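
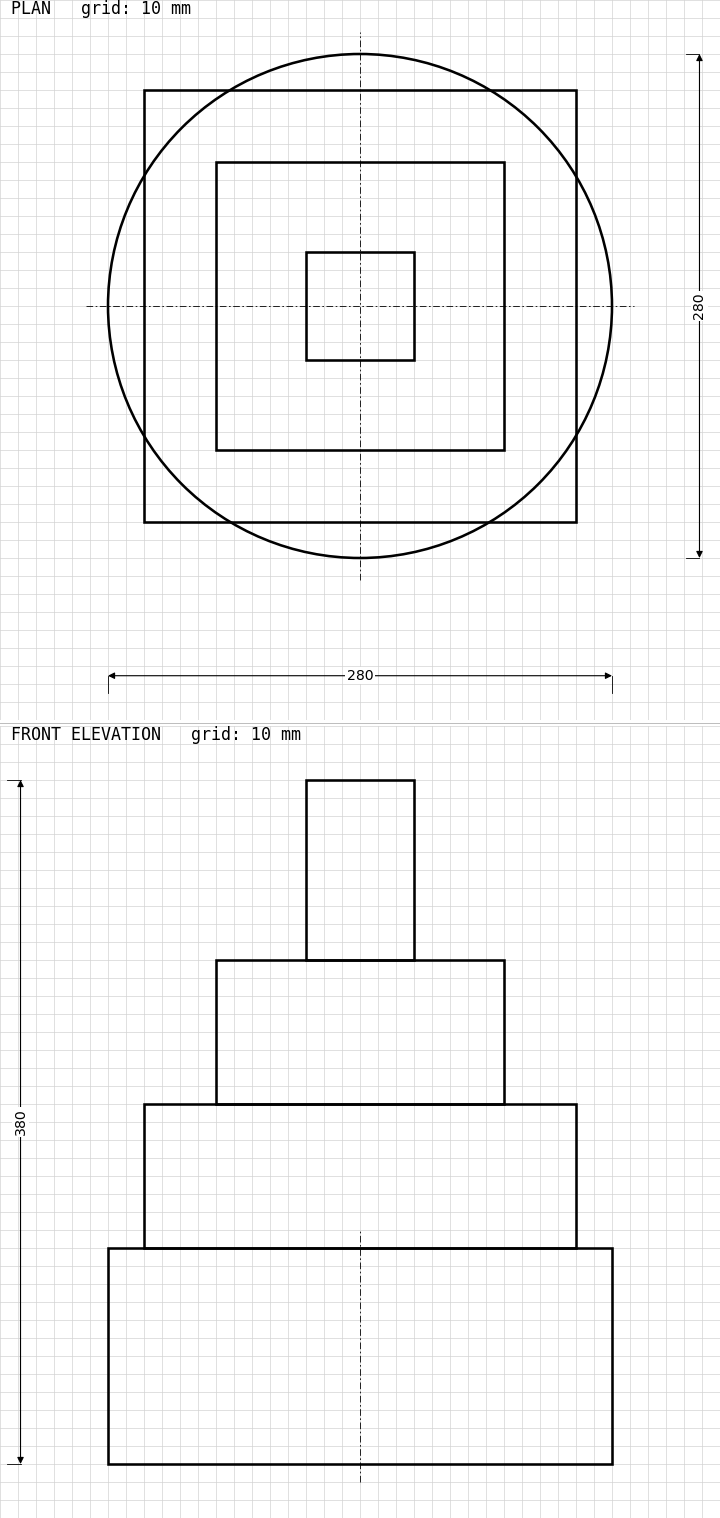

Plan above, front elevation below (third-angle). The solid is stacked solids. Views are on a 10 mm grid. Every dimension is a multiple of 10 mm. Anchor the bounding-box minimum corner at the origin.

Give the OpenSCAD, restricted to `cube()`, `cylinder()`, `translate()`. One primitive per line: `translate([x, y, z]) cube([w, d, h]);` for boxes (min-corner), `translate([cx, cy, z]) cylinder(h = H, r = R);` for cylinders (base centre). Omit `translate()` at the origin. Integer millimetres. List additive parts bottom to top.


translate([140, 140, 0]) cylinder(h = 120, r = 140);
translate([20, 20, 120]) cube([240, 240, 80]);
translate([60, 60, 200]) cube([160, 160, 80]);
translate([110, 110, 280]) cube([60, 60, 100]);


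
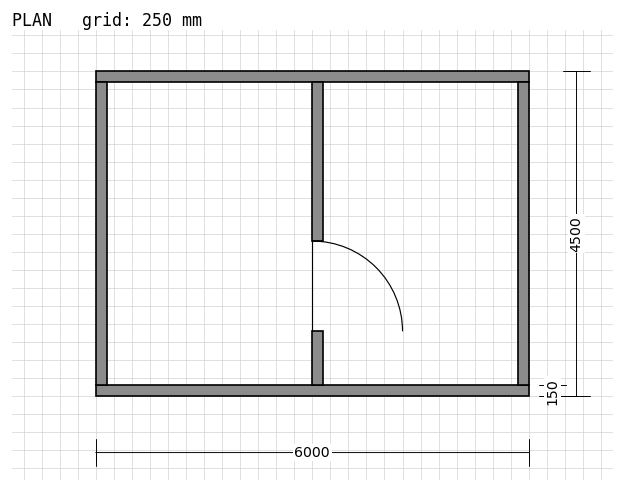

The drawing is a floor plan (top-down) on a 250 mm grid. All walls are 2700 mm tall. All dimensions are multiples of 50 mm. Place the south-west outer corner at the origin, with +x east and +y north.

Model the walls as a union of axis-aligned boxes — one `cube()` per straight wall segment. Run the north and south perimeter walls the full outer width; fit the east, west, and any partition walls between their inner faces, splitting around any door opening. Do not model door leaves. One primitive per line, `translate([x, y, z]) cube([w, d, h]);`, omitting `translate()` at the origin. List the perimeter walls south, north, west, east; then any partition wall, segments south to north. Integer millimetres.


cube([6000, 150, 2700]);
translate([0, 4350, 0]) cube([6000, 150, 2700]);
translate([0, 150, 0]) cube([150, 4200, 2700]);
translate([5850, 150, 0]) cube([150, 4200, 2700]);
translate([3000, 150, 0]) cube([150, 750, 2700]);
translate([3000, 2150, 0]) cube([150, 2200, 2700]);


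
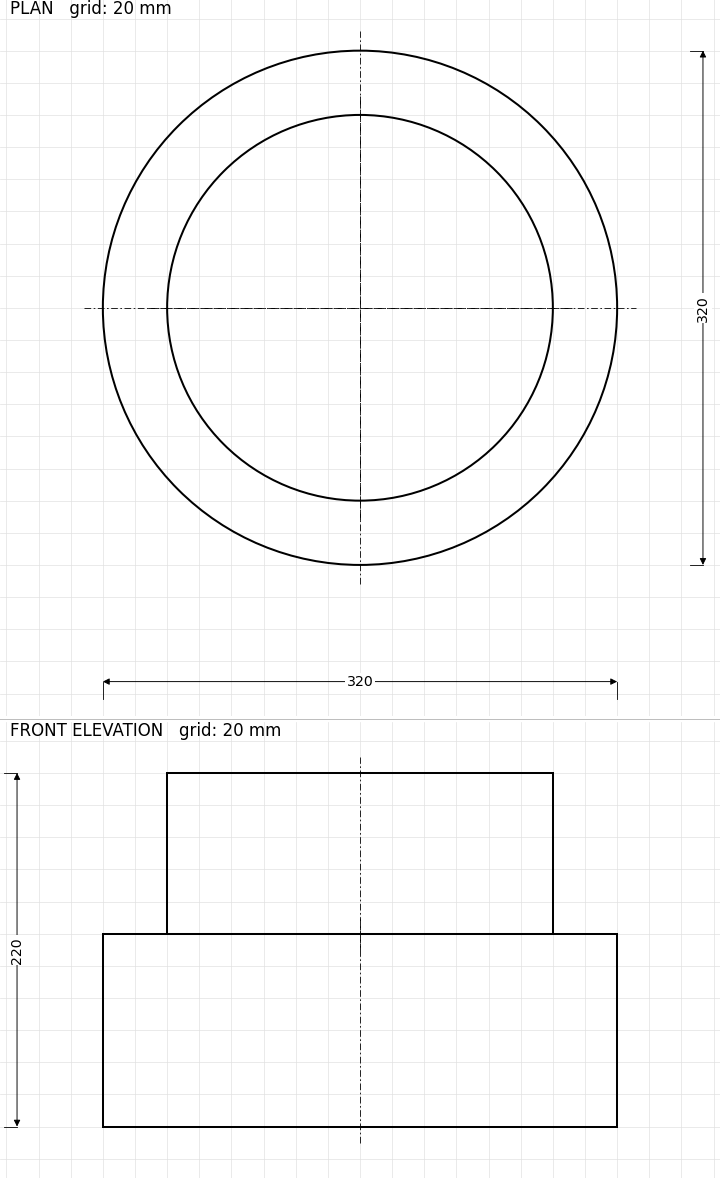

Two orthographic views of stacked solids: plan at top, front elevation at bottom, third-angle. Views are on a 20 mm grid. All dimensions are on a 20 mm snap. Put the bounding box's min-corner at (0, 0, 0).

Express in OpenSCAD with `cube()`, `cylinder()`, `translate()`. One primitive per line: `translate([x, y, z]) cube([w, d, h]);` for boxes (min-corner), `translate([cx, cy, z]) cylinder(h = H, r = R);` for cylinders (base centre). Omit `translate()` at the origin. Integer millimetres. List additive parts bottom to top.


translate([160, 160, 0]) cylinder(h = 120, r = 160);
translate([160, 160, 120]) cylinder(h = 100, r = 120);


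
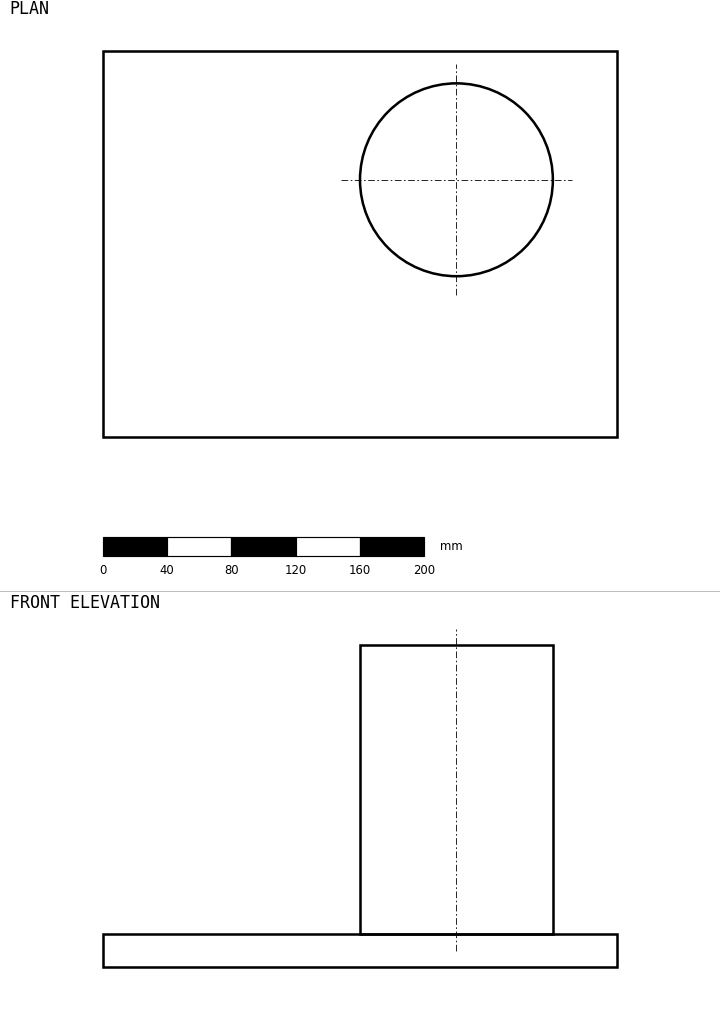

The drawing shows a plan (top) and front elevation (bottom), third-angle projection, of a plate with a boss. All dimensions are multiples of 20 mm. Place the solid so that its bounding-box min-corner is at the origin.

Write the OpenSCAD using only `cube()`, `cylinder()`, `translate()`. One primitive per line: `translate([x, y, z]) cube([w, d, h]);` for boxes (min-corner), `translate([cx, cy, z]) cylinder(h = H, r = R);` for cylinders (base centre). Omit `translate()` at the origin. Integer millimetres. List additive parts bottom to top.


cube([320, 240, 20]);
translate([220, 160, 20]) cylinder(h = 180, r = 60);


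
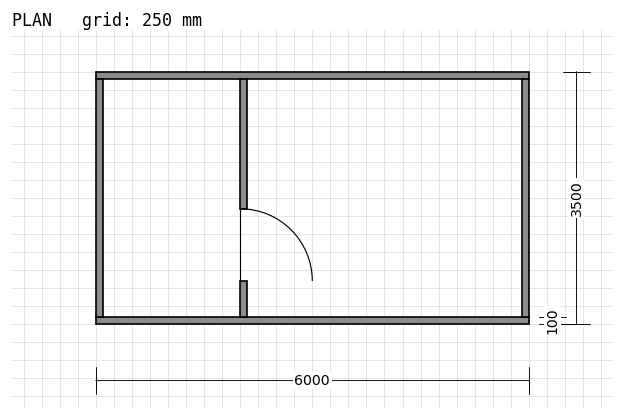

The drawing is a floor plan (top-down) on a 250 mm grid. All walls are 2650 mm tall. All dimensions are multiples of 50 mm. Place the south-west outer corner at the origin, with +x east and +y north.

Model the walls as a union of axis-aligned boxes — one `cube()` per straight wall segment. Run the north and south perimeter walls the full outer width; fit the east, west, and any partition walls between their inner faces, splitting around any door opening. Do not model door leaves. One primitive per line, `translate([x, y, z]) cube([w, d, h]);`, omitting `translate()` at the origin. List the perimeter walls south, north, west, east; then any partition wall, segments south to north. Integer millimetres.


cube([6000, 100, 2650]);
translate([0, 3400, 0]) cube([6000, 100, 2650]);
translate([0, 100, 0]) cube([100, 3300, 2650]);
translate([5900, 100, 0]) cube([100, 3300, 2650]);
translate([2000, 100, 0]) cube([100, 500, 2650]);
translate([2000, 1600, 0]) cube([100, 1800, 2650]);


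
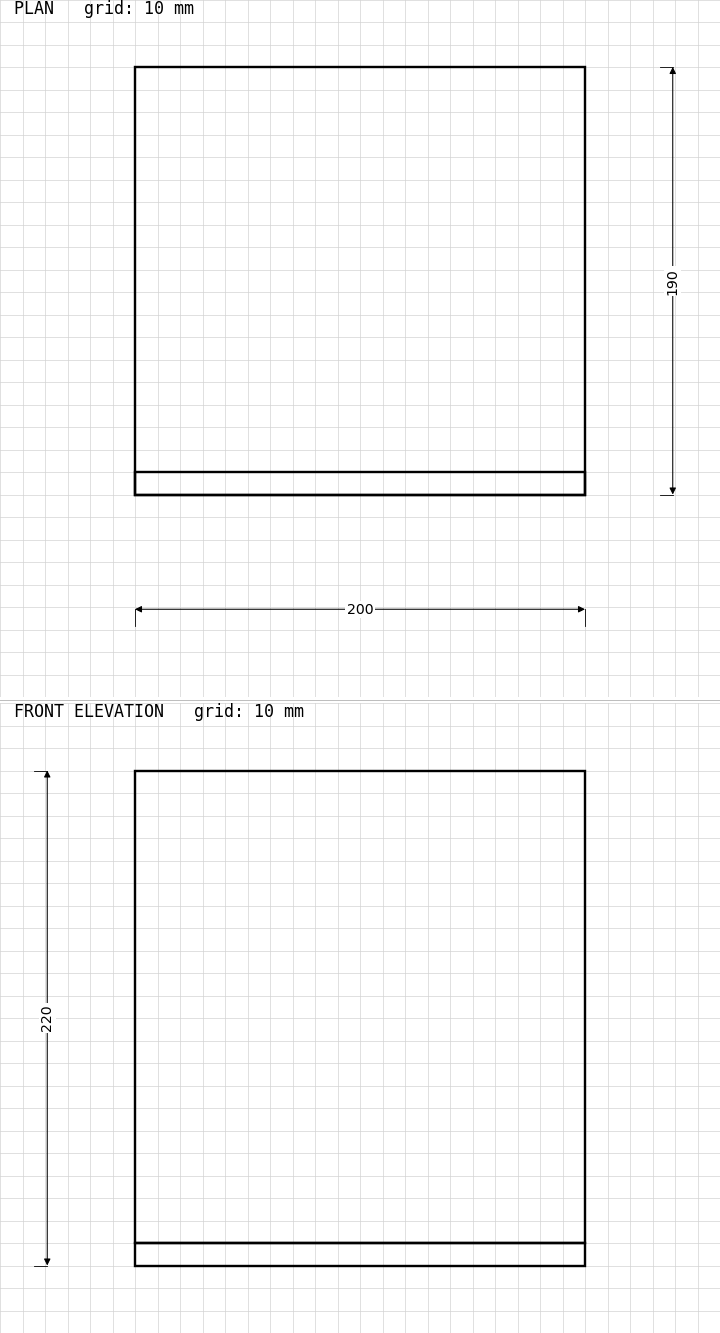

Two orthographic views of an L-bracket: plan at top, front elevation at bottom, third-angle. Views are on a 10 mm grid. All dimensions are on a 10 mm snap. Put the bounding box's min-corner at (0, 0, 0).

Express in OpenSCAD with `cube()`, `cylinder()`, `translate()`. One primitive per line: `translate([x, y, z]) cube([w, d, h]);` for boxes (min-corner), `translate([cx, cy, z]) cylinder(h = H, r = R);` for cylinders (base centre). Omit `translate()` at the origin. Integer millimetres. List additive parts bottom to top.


cube([200, 190, 10]);
translate([0, 0, 10]) cube([200, 10, 210]);


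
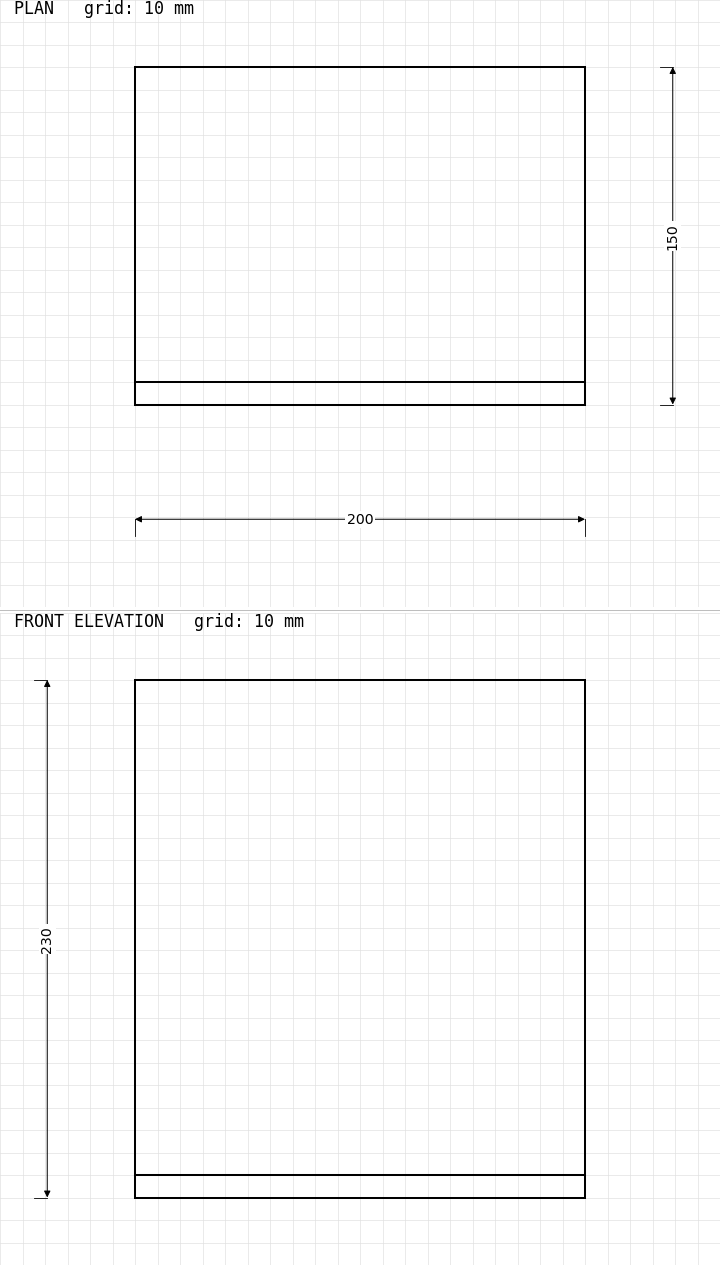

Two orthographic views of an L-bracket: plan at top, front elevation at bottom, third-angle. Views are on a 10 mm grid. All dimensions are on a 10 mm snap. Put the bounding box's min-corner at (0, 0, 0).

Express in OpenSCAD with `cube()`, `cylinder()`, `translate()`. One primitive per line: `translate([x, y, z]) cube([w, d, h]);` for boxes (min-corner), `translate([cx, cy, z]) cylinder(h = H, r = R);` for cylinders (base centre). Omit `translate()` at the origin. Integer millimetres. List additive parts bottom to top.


cube([200, 150, 10]);
translate([0, 0, 10]) cube([200, 10, 220]);


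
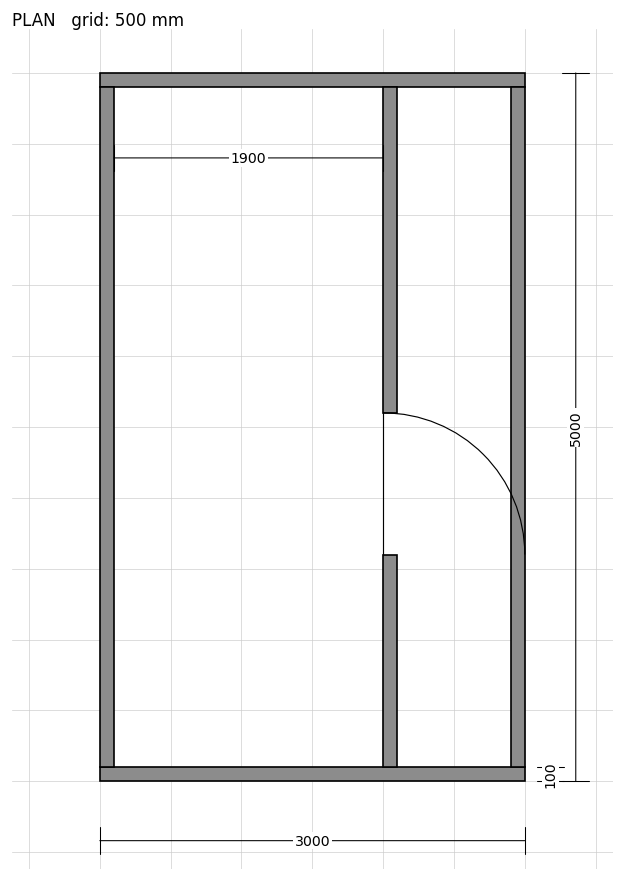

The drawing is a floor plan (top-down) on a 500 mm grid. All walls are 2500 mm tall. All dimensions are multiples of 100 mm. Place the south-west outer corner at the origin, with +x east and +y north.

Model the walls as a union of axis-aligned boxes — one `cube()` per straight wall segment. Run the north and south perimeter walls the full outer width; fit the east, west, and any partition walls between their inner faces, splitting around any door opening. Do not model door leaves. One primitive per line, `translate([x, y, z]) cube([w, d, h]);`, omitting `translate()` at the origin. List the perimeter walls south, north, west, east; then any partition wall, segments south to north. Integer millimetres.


cube([3000, 100, 2500]);
translate([0, 4900, 0]) cube([3000, 100, 2500]);
translate([0, 100, 0]) cube([100, 4800, 2500]);
translate([2900, 100, 0]) cube([100, 4800, 2500]);
translate([2000, 100, 0]) cube([100, 1500, 2500]);
translate([2000, 2600, 0]) cube([100, 2300, 2500]);


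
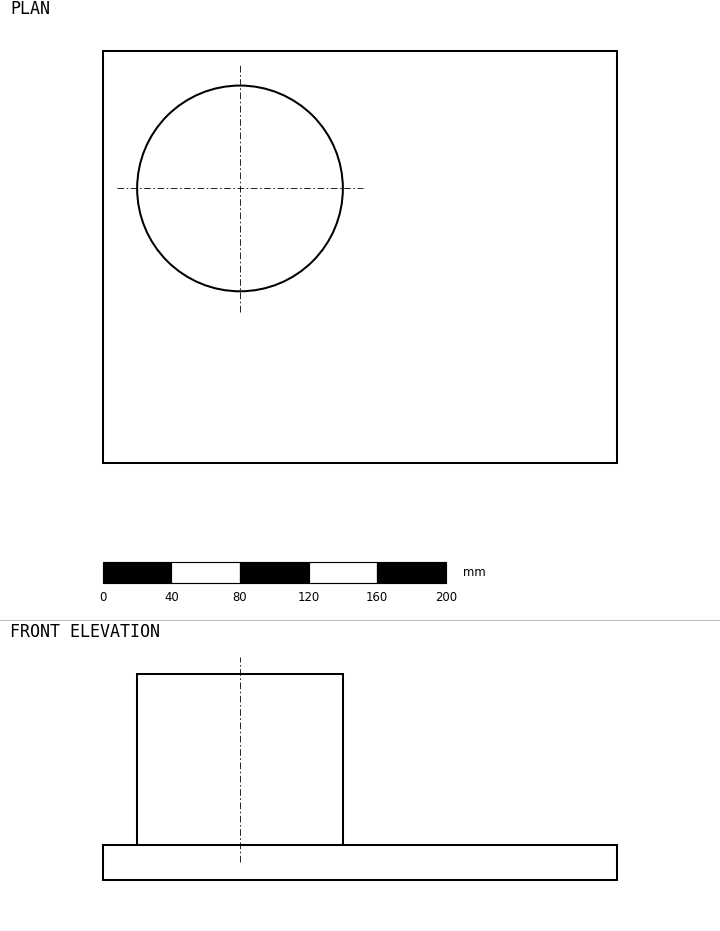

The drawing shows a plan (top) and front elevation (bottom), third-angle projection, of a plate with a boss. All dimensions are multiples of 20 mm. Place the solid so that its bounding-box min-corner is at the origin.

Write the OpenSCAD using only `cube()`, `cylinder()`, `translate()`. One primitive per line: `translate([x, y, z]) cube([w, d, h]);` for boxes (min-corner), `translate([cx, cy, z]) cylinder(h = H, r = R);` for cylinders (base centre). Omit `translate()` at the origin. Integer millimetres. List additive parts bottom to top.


cube([300, 240, 20]);
translate([80, 160, 20]) cylinder(h = 100, r = 60);


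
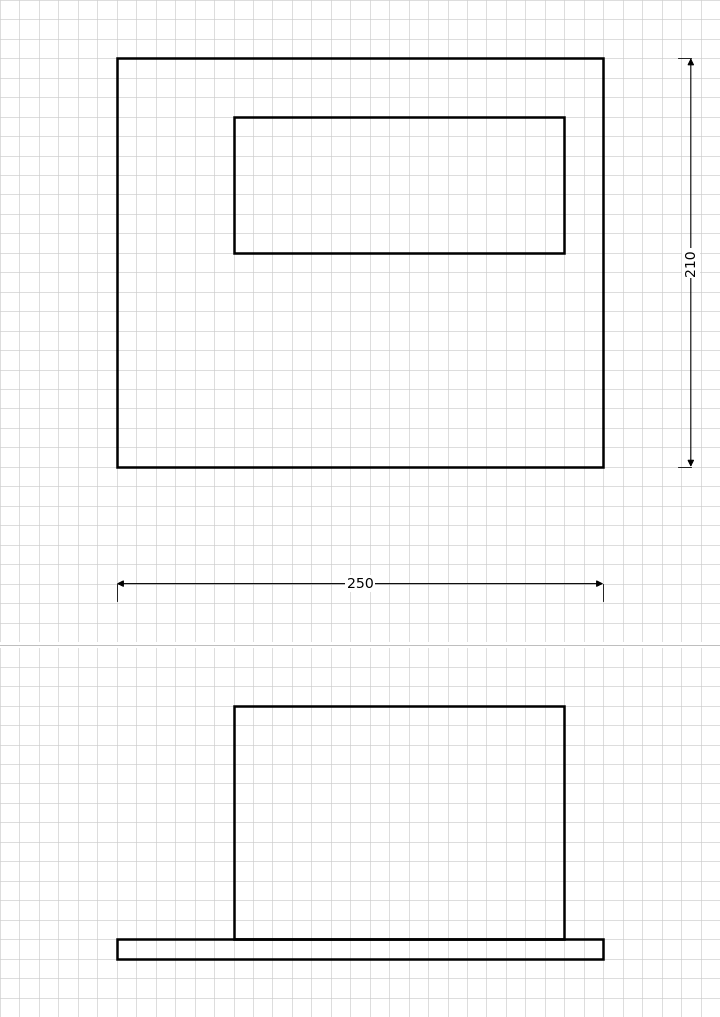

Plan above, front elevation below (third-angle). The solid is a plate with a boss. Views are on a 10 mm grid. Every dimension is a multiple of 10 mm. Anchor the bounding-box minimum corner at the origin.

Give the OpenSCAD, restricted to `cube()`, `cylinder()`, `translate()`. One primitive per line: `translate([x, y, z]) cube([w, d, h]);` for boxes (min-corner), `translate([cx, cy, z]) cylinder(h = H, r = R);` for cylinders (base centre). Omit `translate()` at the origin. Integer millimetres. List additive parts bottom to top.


cube([250, 210, 10]);
translate([60, 110, 10]) cube([170, 70, 120]);


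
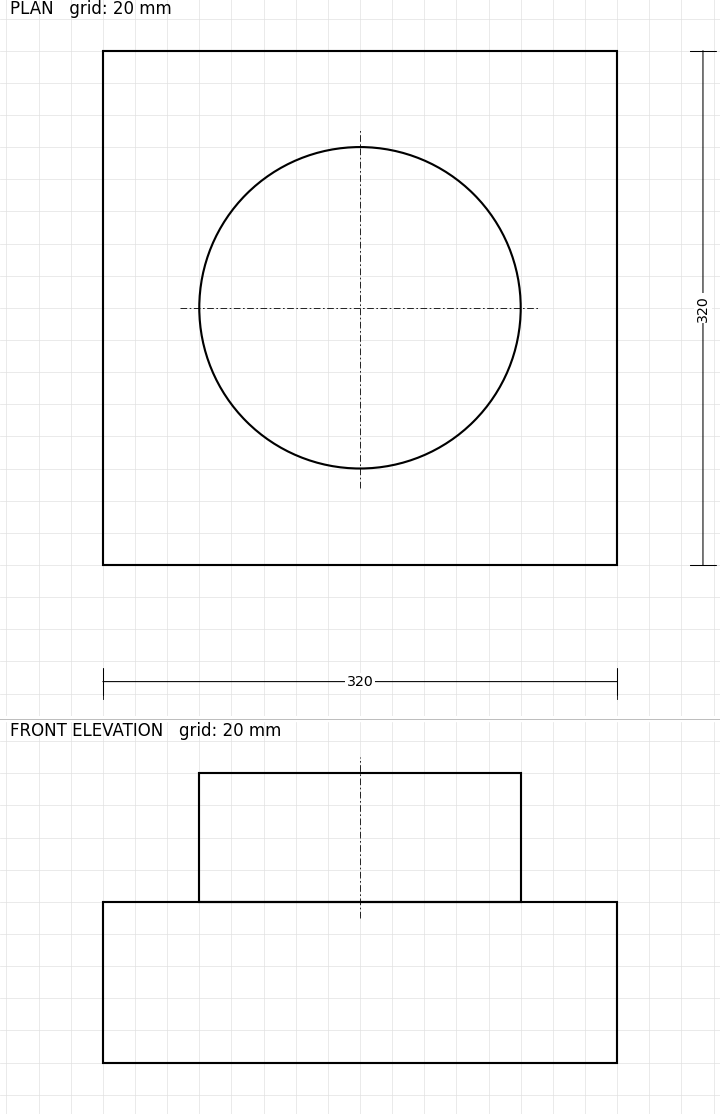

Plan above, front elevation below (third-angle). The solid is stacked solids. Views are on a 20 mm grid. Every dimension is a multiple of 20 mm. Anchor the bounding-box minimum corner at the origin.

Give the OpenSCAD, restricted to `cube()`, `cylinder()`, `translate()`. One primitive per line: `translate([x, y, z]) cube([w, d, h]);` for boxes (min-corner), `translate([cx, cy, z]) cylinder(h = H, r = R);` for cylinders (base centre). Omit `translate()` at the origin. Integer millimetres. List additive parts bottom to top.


cube([320, 320, 100]);
translate([160, 160, 100]) cylinder(h = 80, r = 100);


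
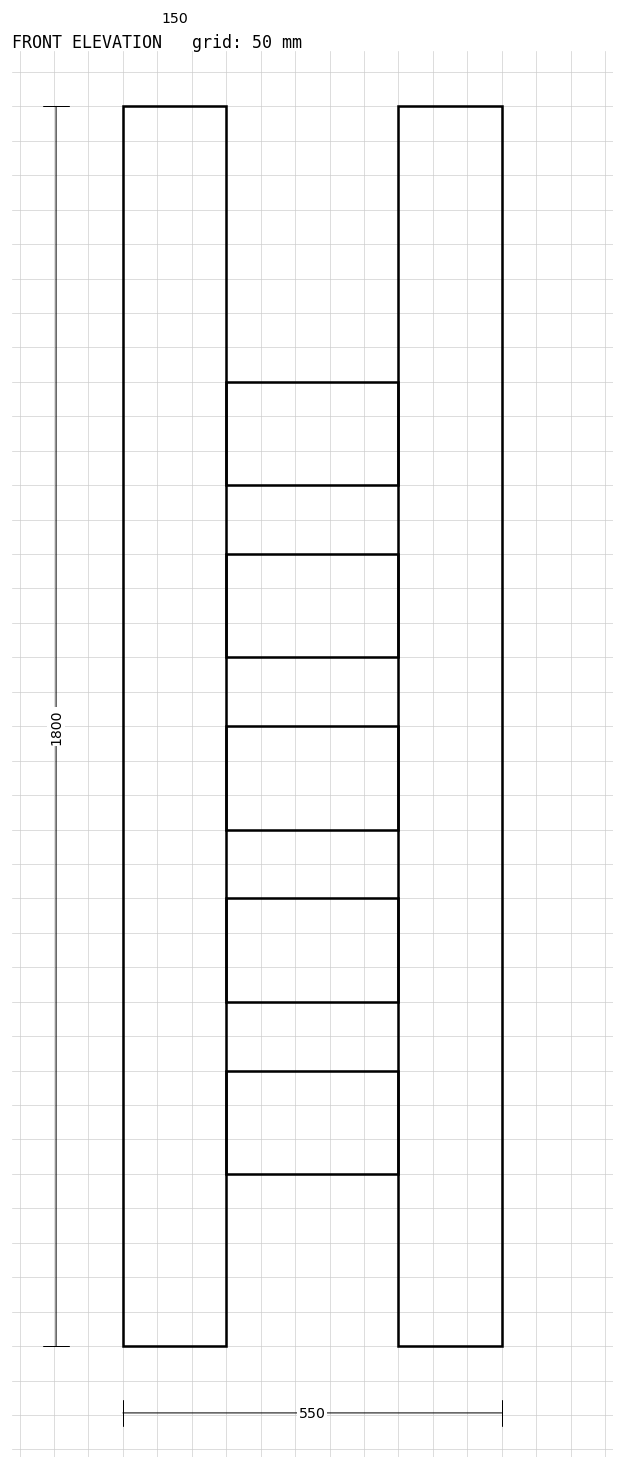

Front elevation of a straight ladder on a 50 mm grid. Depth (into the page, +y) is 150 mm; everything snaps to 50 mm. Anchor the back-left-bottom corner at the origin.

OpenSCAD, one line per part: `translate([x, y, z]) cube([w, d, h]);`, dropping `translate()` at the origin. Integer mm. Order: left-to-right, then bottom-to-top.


cube([150, 150, 1800]);
translate([150, 0, 250]) cube([250, 150, 150]);
translate([150, 0, 500]) cube([250, 150, 150]);
translate([150, 0, 750]) cube([250, 150, 150]);
translate([150, 0, 1000]) cube([250, 150, 150]);
translate([150, 0, 1250]) cube([250, 150, 150]);
translate([400, 0, 0]) cube([150, 150, 1800]);


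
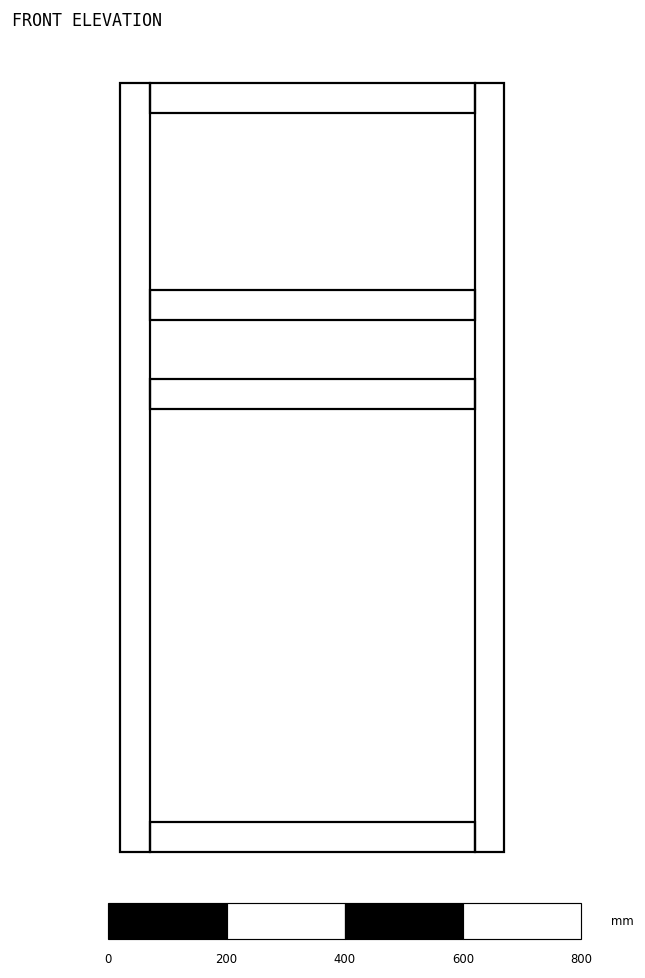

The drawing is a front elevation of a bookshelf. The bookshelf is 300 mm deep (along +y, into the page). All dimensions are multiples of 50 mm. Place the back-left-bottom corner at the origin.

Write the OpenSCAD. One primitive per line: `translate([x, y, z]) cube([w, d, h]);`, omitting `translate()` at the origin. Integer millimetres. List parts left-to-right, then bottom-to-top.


cube([50, 300, 1300]);
translate([50, 0, 0]) cube([550, 300, 50]);
translate([50, 0, 750]) cube([550, 300, 50]);
translate([50, 0, 900]) cube([550, 300, 50]);
translate([50, 0, 1250]) cube([550, 300, 50]);
translate([600, 0, 0]) cube([50, 300, 1300]);


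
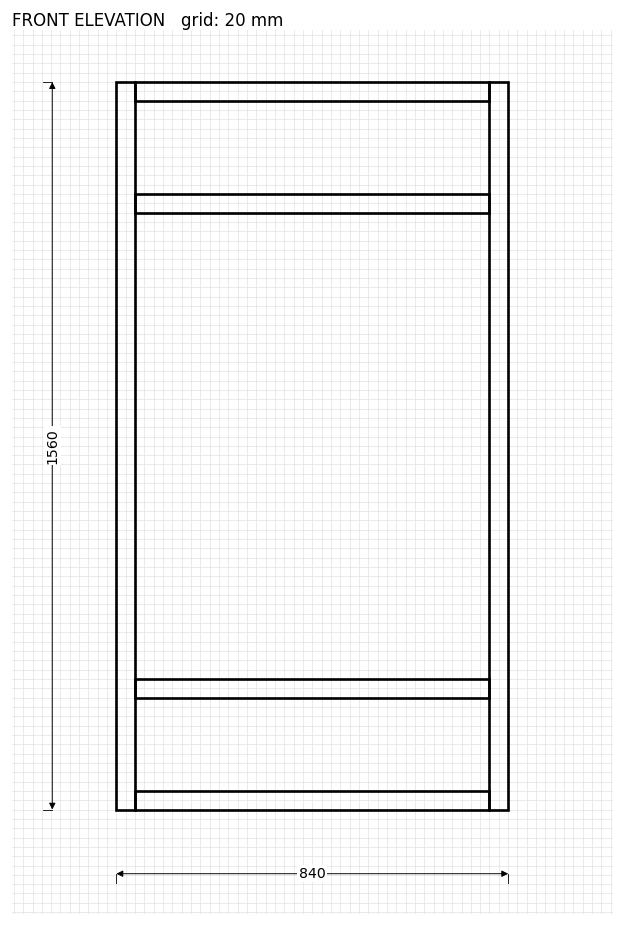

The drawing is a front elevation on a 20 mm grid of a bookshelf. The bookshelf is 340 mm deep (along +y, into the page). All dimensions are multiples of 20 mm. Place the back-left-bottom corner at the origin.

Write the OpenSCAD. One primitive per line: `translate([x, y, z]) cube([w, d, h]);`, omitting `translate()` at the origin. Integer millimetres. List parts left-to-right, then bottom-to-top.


cube([40, 340, 1560]);
translate([40, 0, 0]) cube([760, 340, 40]);
translate([40, 0, 240]) cube([760, 340, 40]);
translate([40, 0, 1280]) cube([760, 340, 40]);
translate([40, 0, 1520]) cube([760, 340, 40]);
translate([800, 0, 0]) cube([40, 340, 1560]);


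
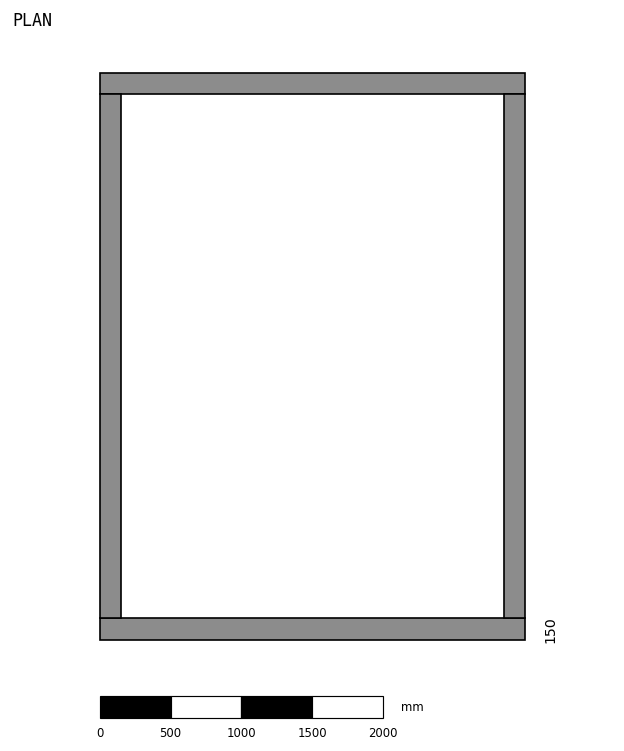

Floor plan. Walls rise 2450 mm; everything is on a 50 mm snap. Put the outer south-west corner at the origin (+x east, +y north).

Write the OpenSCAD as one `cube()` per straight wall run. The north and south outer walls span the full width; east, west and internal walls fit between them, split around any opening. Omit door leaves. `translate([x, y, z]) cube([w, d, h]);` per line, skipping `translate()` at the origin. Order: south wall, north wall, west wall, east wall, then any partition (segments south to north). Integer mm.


cube([3000, 150, 2450]);
translate([0, 3850, 0]) cube([3000, 150, 2450]);
translate([0, 150, 0]) cube([150, 3700, 2450]);
translate([2850, 150, 0]) cube([150, 3700, 2450]);


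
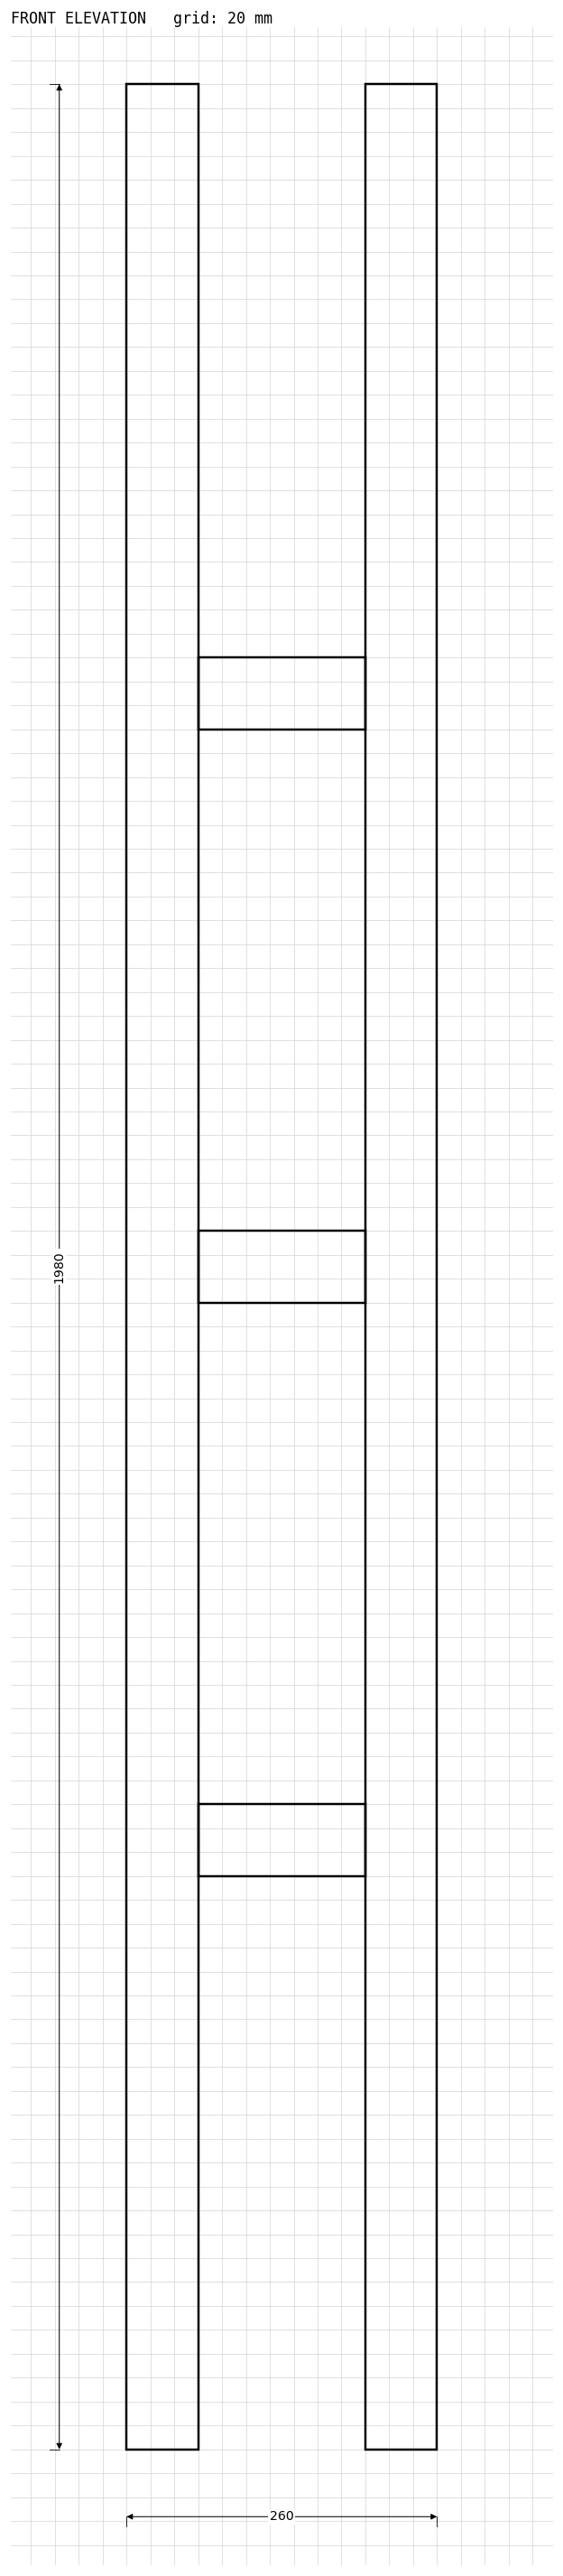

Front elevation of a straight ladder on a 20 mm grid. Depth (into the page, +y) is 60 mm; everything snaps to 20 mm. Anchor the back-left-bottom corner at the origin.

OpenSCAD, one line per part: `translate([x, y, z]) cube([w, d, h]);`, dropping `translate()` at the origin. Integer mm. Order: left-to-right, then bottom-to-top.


cube([60, 60, 1980]);
translate([60, 0, 480]) cube([140, 60, 60]);
translate([60, 0, 960]) cube([140, 60, 60]);
translate([60, 0, 1440]) cube([140, 60, 60]);
translate([200, 0, 0]) cube([60, 60, 1980]);


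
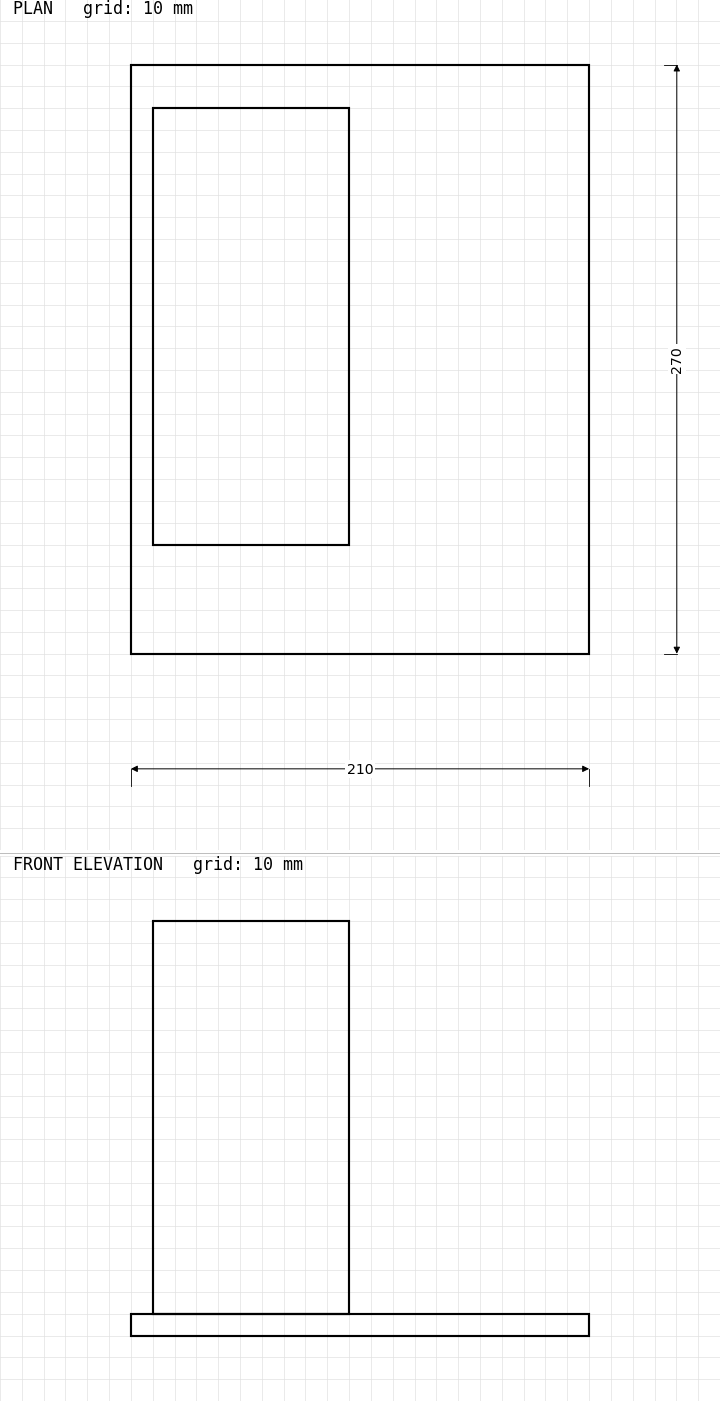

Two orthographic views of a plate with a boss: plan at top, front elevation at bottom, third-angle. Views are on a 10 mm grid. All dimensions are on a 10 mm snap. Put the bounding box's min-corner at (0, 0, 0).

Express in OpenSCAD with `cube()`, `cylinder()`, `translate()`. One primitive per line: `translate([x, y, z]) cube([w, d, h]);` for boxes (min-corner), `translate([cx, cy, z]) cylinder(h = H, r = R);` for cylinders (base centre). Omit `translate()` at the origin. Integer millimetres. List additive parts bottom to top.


cube([210, 270, 10]);
translate([10, 50, 10]) cube([90, 200, 180]);


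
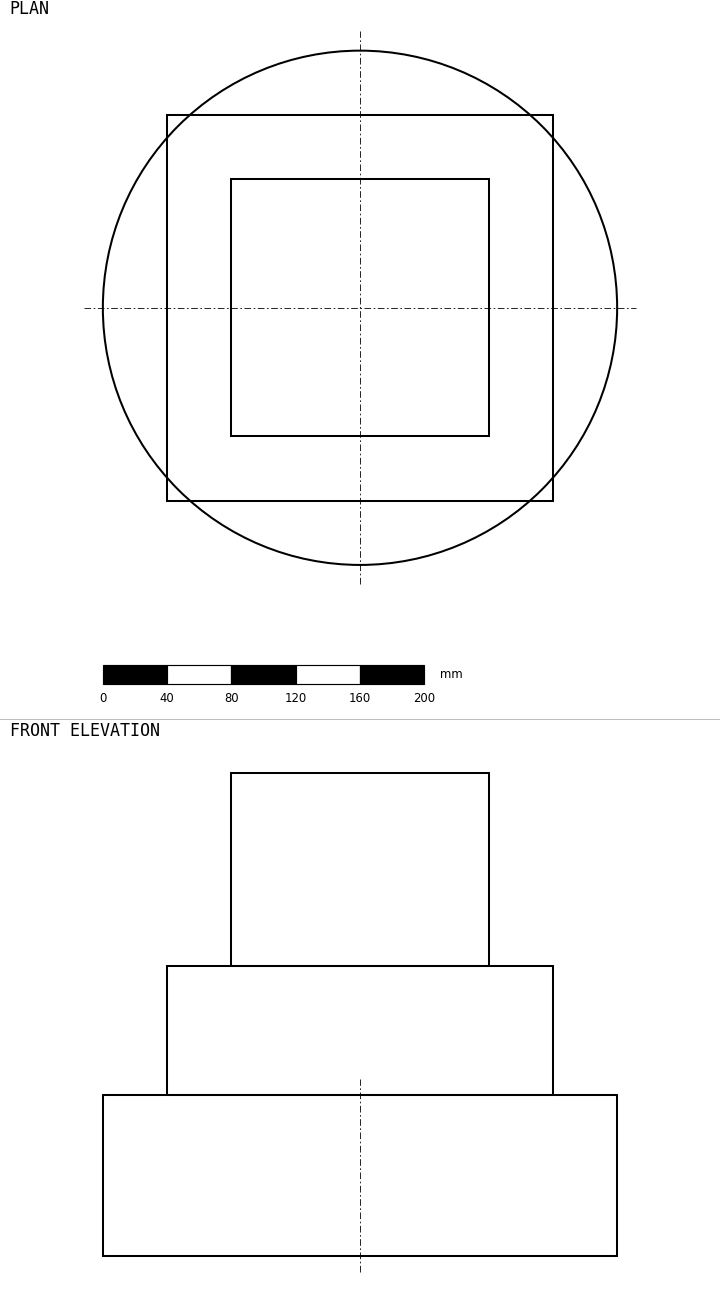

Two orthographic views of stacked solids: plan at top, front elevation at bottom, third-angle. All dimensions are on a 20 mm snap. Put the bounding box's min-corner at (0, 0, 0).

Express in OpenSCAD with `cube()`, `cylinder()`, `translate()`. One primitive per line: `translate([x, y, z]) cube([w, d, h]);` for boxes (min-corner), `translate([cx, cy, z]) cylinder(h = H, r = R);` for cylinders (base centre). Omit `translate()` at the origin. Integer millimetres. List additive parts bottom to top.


translate([160, 160, 0]) cylinder(h = 100, r = 160);
translate([40, 40, 100]) cube([240, 240, 80]);
translate([80, 80, 180]) cube([160, 160, 120]);


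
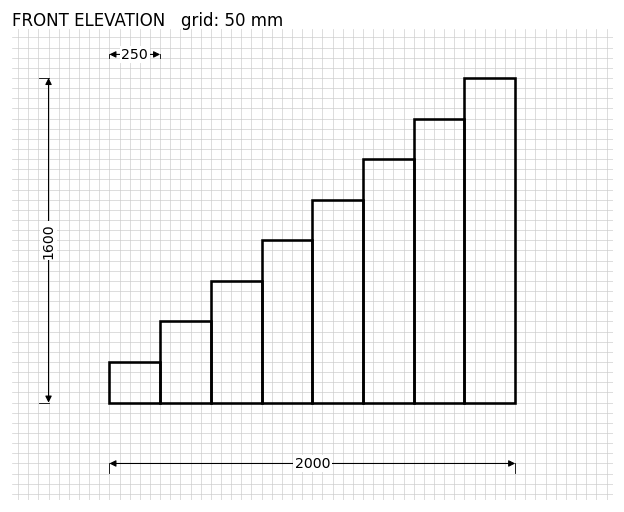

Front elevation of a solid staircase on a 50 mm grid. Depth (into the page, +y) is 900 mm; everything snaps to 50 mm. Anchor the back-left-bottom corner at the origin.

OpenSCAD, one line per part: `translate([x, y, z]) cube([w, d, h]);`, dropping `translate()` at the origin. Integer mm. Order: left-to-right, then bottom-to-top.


cube([250, 900, 200]);
translate([250, 0, 0]) cube([250, 900, 400]);
translate([500, 0, 0]) cube([250, 900, 600]);
translate([750, 0, 0]) cube([250, 900, 800]);
translate([1000, 0, 0]) cube([250, 900, 1000]);
translate([1250, 0, 0]) cube([250, 900, 1200]);
translate([1500, 0, 0]) cube([250, 900, 1400]);
translate([1750, 0, 0]) cube([250, 900, 1600]);


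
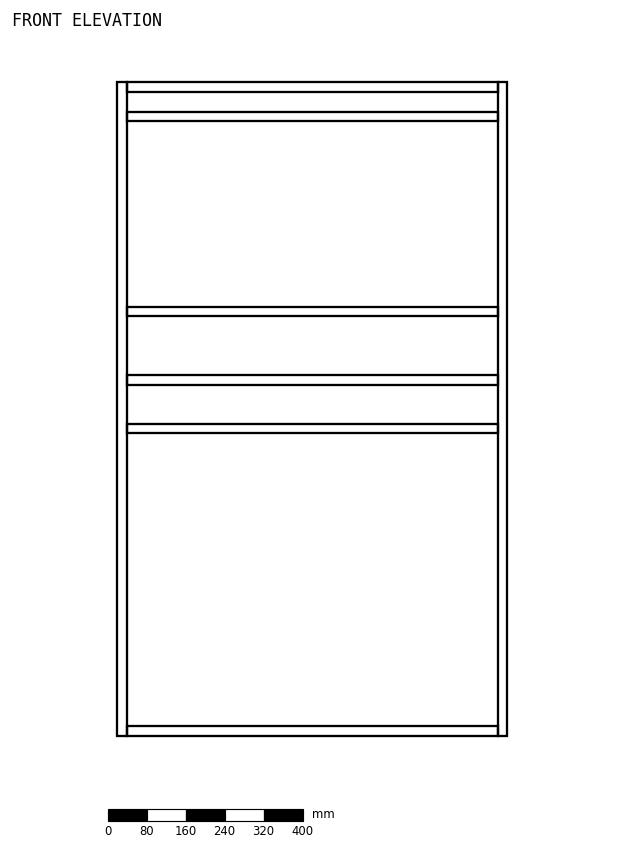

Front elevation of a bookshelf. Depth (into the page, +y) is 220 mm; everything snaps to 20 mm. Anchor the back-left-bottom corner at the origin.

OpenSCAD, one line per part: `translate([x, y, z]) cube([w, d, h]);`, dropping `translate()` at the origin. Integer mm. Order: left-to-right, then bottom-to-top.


cube([20, 220, 1340]);
translate([20, 0, 0]) cube([760, 220, 20]);
translate([20, 0, 620]) cube([760, 220, 20]);
translate([20, 0, 720]) cube([760, 220, 20]);
translate([20, 0, 860]) cube([760, 220, 20]);
translate([20, 0, 1260]) cube([760, 220, 20]);
translate([20, 0, 1320]) cube([760, 220, 20]);
translate([780, 0, 0]) cube([20, 220, 1340]);


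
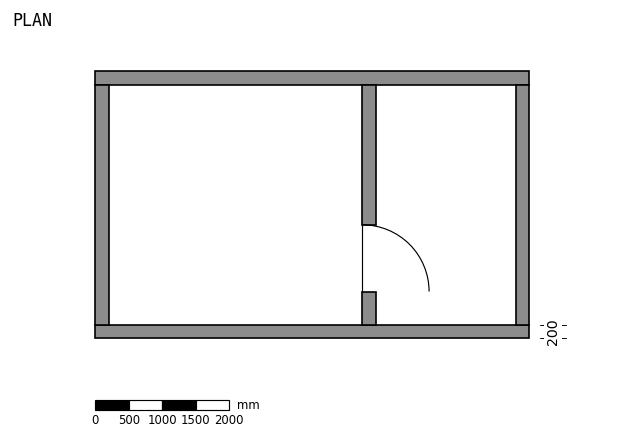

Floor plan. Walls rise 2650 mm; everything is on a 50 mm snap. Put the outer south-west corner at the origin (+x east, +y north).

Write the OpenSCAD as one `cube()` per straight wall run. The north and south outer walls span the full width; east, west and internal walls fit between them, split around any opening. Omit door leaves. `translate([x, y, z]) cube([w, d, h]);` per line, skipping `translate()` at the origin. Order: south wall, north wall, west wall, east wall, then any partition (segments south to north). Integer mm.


cube([6500, 200, 2650]);
translate([0, 3800, 0]) cube([6500, 200, 2650]);
translate([0, 200, 0]) cube([200, 3600, 2650]);
translate([6300, 200, 0]) cube([200, 3600, 2650]);
translate([4000, 200, 0]) cube([200, 500, 2650]);
translate([4000, 1700, 0]) cube([200, 2100, 2650]);


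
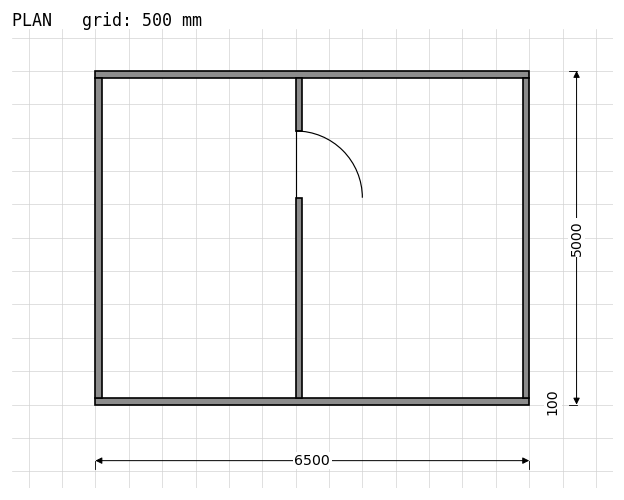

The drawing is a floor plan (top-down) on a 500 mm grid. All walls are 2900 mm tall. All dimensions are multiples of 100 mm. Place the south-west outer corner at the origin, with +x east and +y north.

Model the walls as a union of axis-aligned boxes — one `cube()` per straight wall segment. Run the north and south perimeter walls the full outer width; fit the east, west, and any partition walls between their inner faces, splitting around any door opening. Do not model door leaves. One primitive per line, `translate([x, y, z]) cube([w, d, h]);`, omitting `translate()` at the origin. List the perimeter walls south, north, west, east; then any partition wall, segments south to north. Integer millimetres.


cube([6500, 100, 2900]);
translate([0, 4900, 0]) cube([6500, 100, 2900]);
translate([0, 100, 0]) cube([100, 4800, 2900]);
translate([6400, 100, 0]) cube([100, 4800, 2900]);
translate([3000, 100, 0]) cube([100, 3000, 2900]);
translate([3000, 4100, 0]) cube([100, 800, 2900]);


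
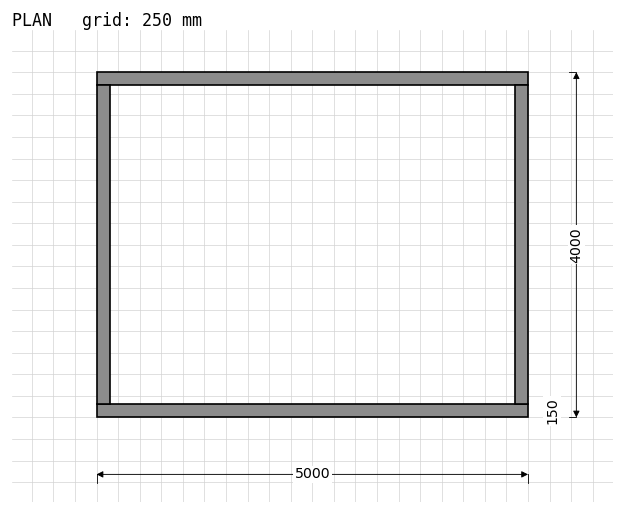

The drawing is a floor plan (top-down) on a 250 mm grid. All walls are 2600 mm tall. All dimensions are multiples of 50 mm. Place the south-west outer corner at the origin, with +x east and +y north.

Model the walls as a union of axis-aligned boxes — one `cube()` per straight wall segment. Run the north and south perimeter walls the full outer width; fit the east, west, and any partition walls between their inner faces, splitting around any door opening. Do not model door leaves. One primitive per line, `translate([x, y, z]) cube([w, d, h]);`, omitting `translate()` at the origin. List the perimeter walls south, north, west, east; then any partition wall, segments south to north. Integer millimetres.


cube([5000, 150, 2600]);
translate([0, 3850, 0]) cube([5000, 150, 2600]);
translate([0, 150, 0]) cube([150, 3700, 2600]);
translate([4850, 150, 0]) cube([150, 3700, 2600]);


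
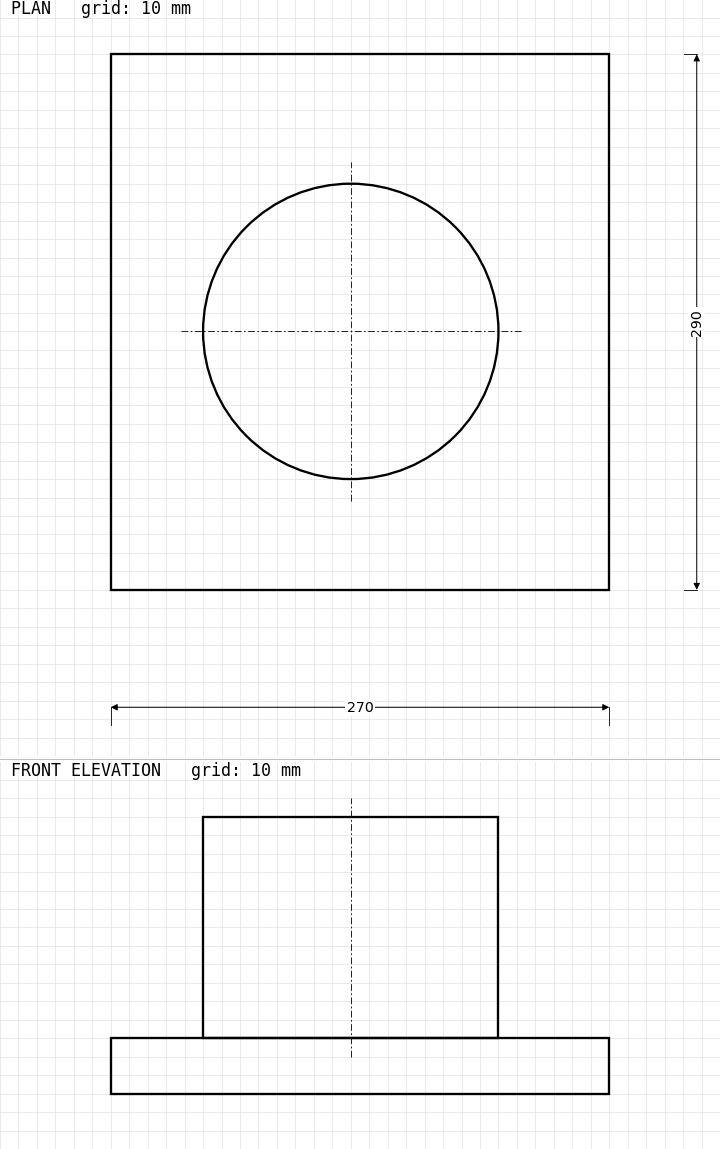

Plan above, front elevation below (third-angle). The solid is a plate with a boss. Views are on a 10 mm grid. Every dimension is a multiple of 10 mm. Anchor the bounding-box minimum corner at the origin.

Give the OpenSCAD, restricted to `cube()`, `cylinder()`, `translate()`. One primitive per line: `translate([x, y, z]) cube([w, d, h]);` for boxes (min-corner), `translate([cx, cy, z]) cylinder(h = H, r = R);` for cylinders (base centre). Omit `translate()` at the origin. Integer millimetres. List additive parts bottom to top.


cube([270, 290, 30]);
translate([130, 140, 30]) cylinder(h = 120, r = 80);


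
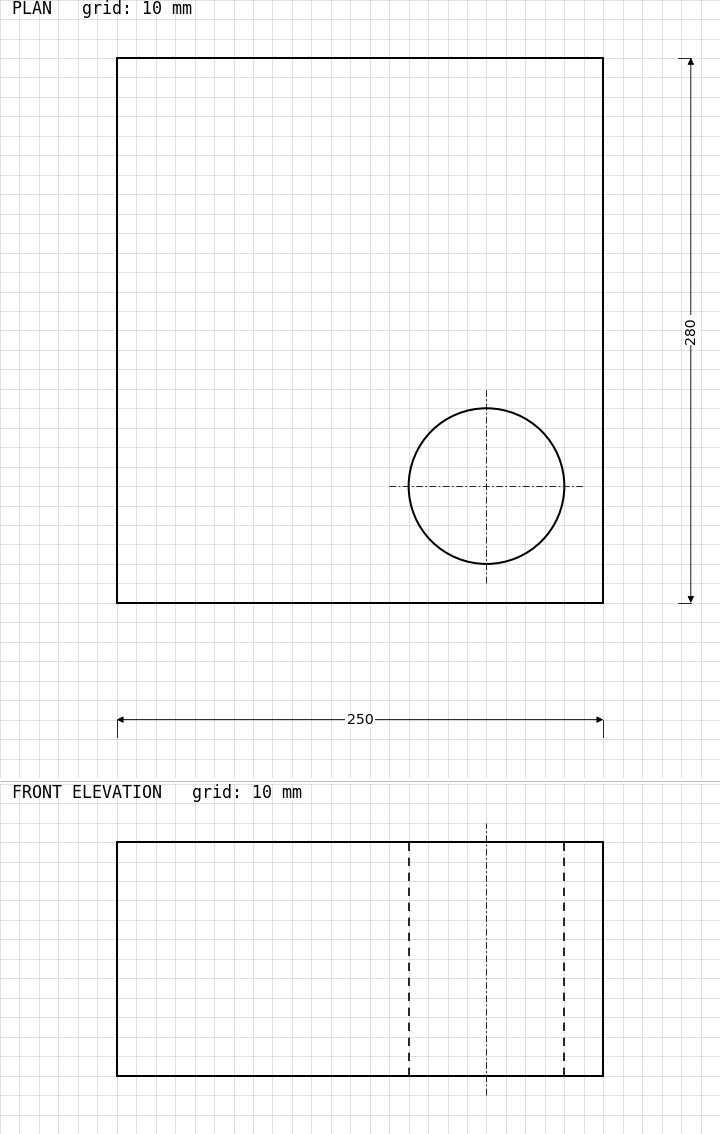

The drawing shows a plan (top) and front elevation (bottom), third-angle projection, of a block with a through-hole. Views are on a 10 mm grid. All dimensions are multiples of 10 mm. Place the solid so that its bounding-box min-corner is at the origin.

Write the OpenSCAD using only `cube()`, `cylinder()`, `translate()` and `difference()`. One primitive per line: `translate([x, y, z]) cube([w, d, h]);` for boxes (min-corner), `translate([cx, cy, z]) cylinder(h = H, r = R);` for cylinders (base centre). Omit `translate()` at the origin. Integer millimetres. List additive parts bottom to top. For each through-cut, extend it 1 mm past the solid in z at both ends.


difference() {
  cube([250, 280, 120]);
  translate([190, 60, -1]) cylinder(h = 122, r = 40);
}


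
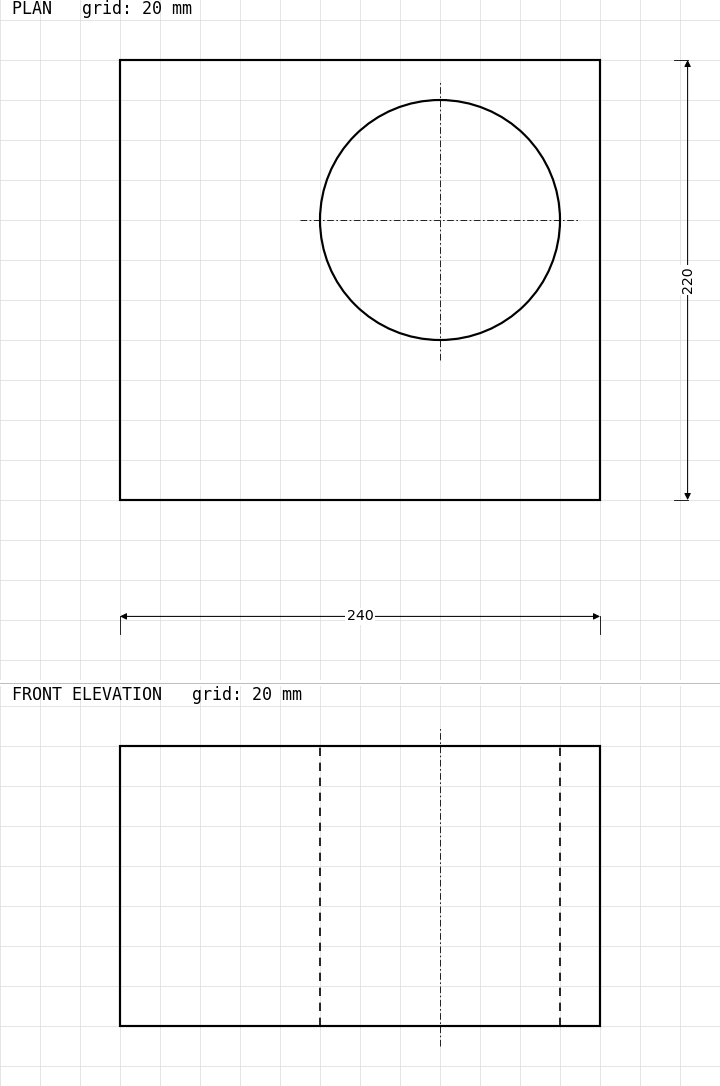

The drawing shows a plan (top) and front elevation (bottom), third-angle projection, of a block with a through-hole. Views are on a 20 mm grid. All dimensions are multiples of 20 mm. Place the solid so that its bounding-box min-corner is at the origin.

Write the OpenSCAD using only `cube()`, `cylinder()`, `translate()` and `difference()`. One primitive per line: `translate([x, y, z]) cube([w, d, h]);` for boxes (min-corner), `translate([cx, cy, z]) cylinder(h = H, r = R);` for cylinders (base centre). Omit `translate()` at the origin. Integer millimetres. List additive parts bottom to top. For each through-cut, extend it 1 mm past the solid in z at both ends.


difference() {
  cube([240, 220, 140]);
  translate([160, 140, -1]) cylinder(h = 142, r = 60);
}


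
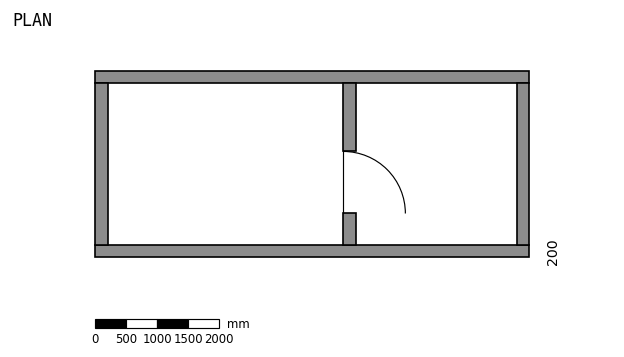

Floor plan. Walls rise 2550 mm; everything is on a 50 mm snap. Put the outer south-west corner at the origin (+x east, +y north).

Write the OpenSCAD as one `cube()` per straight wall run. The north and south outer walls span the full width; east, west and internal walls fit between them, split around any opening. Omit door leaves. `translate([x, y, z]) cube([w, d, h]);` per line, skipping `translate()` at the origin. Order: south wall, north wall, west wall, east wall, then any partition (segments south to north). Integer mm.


cube([7000, 200, 2550]);
translate([0, 2800, 0]) cube([7000, 200, 2550]);
translate([0, 200, 0]) cube([200, 2600, 2550]);
translate([6800, 200, 0]) cube([200, 2600, 2550]);
translate([4000, 200, 0]) cube([200, 500, 2550]);
translate([4000, 1700, 0]) cube([200, 1100, 2550]);


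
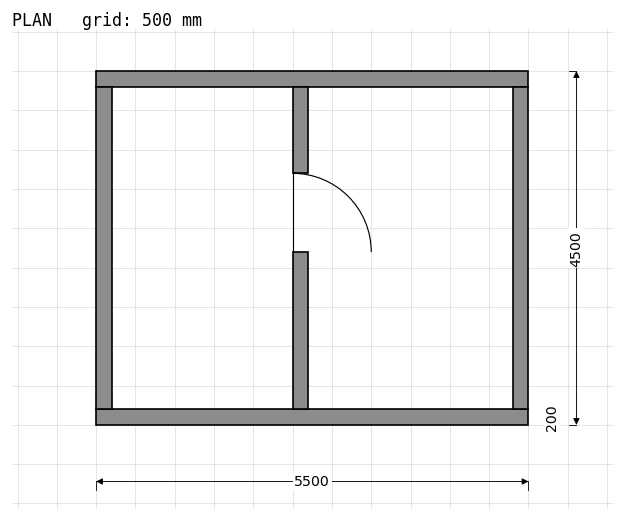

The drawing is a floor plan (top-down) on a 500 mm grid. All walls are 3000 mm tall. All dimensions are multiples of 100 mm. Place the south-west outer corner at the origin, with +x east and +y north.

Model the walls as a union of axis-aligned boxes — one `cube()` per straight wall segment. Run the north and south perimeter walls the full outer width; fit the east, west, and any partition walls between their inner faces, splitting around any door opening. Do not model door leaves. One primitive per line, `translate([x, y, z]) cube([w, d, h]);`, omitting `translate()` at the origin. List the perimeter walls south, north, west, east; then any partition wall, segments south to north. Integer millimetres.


cube([5500, 200, 3000]);
translate([0, 4300, 0]) cube([5500, 200, 3000]);
translate([0, 200, 0]) cube([200, 4100, 3000]);
translate([5300, 200, 0]) cube([200, 4100, 3000]);
translate([2500, 200, 0]) cube([200, 2000, 3000]);
translate([2500, 3200, 0]) cube([200, 1100, 3000]);


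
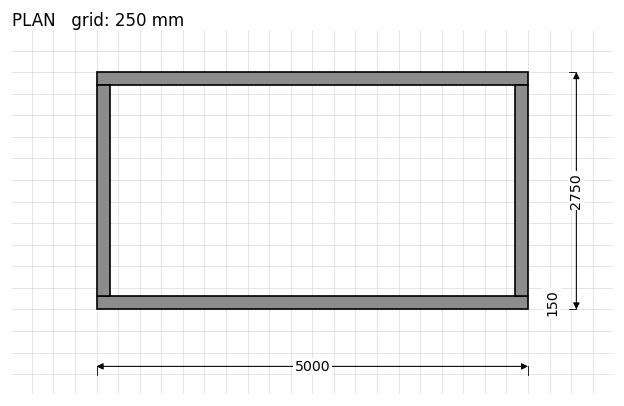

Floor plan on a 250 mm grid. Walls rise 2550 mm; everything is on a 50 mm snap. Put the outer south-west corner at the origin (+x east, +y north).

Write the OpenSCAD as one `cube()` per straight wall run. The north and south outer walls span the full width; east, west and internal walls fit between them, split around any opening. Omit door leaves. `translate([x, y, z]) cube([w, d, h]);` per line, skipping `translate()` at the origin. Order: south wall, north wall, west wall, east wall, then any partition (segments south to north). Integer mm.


cube([5000, 150, 2550]);
translate([0, 2600, 0]) cube([5000, 150, 2550]);
translate([0, 150, 0]) cube([150, 2450, 2550]);
translate([4850, 150, 0]) cube([150, 2450, 2550]);


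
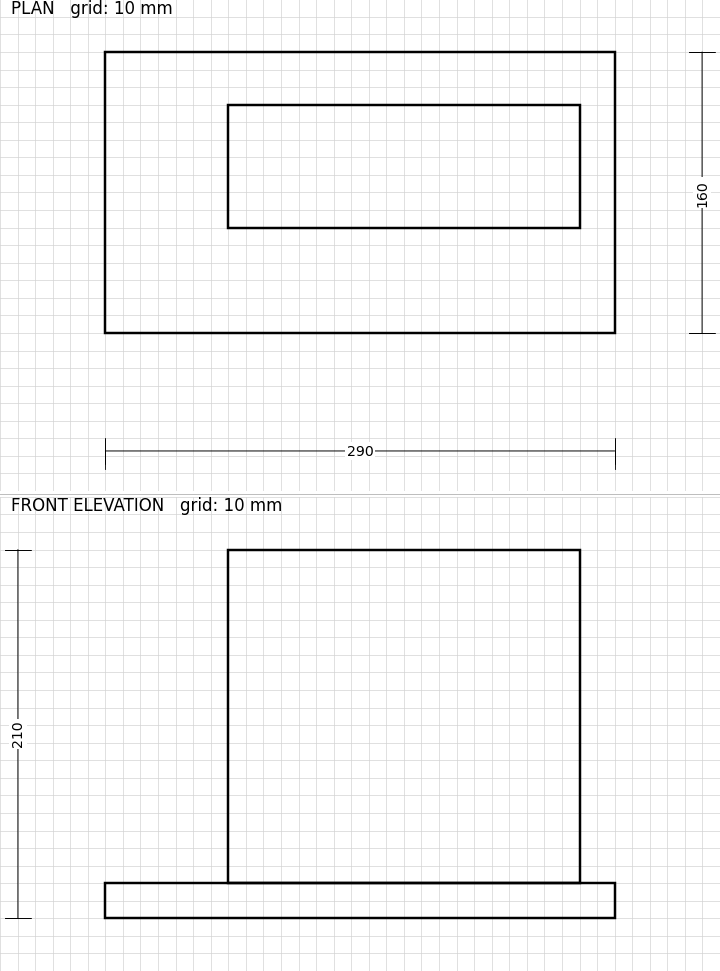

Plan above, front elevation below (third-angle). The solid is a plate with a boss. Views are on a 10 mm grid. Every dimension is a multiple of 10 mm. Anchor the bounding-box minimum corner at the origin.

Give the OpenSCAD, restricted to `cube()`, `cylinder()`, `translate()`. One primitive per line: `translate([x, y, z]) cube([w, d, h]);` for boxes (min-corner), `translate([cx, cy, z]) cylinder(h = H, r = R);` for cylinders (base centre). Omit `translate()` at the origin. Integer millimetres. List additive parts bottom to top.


cube([290, 160, 20]);
translate([70, 60, 20]) cube([200, 70, 190]);


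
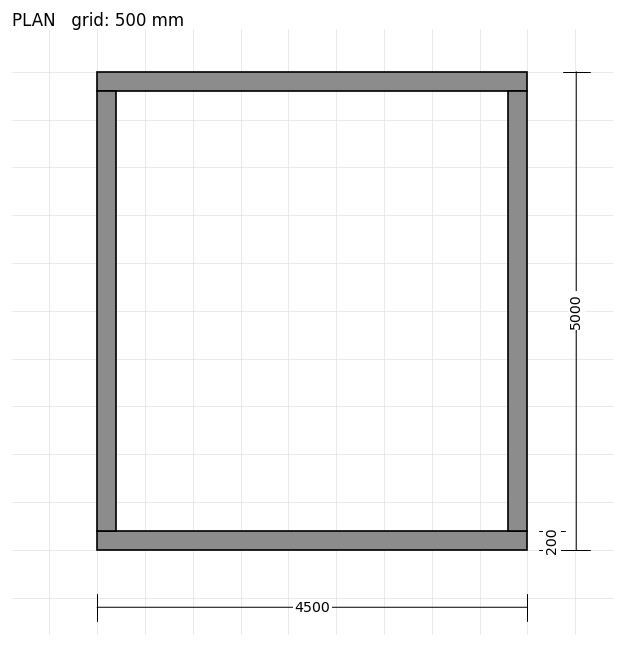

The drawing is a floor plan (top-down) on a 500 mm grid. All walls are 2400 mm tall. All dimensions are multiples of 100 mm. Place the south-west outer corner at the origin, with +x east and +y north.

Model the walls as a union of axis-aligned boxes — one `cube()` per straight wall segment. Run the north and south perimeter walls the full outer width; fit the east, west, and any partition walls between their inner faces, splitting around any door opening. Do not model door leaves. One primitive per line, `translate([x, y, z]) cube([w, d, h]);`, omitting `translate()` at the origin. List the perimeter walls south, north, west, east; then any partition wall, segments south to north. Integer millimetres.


cube([4500, 200, 2400]);
translate([0, 4800, 0]) cube([4500, 200, 2400]);
translate([0, 200, 0]) cube([200, 4600, 2400]);
translate([4300, 200, 0]) cube([200, 4600, 2400]);


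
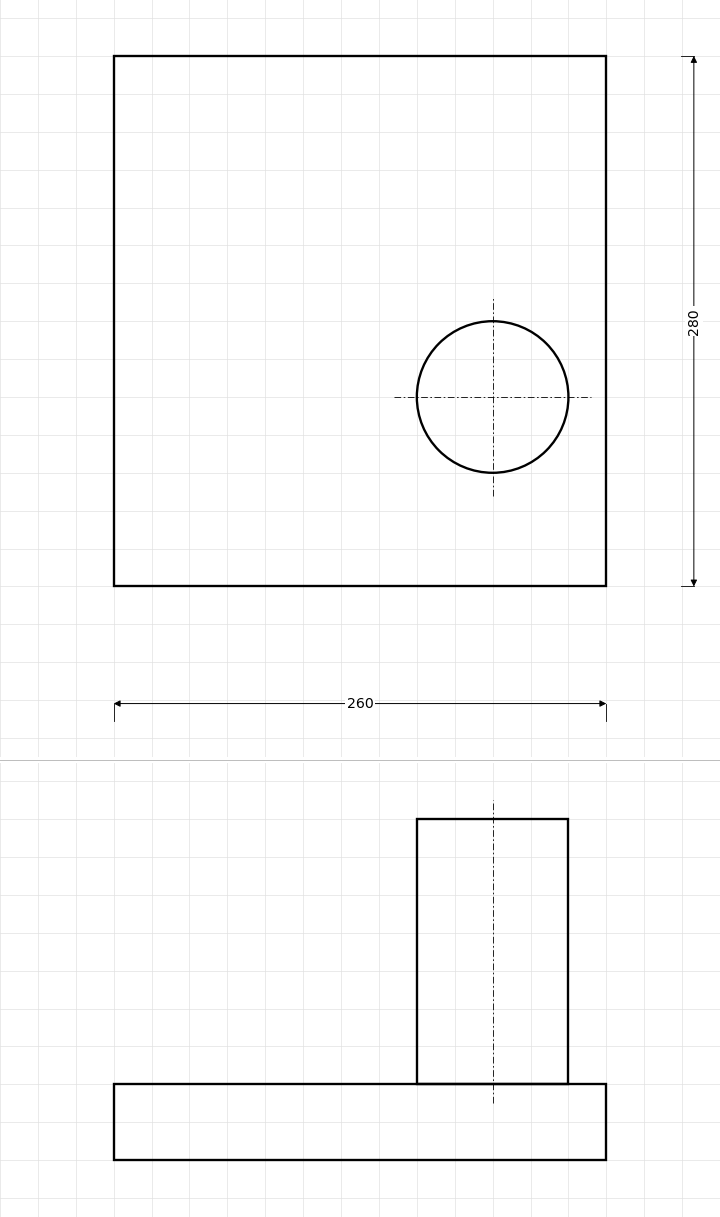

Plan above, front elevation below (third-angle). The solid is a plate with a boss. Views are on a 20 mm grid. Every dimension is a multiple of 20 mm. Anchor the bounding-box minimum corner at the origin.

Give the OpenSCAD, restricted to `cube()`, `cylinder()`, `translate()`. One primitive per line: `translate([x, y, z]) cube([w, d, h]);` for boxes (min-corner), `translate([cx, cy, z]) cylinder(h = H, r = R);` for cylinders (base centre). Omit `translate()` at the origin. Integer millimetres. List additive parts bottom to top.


cube([260, 280, 40]);
translate([200, 100, 40]) cylinder(h = 140, r = 40);


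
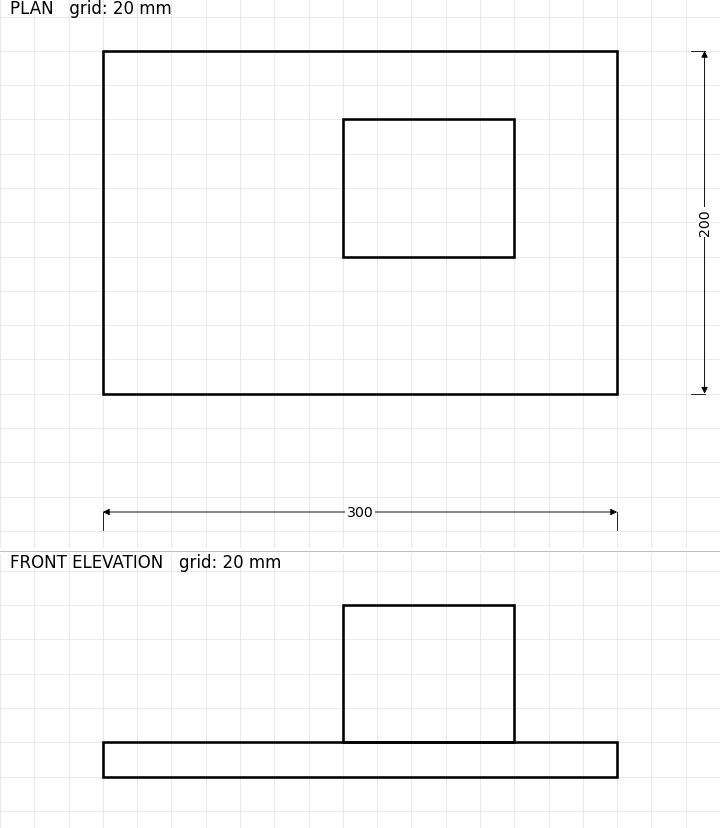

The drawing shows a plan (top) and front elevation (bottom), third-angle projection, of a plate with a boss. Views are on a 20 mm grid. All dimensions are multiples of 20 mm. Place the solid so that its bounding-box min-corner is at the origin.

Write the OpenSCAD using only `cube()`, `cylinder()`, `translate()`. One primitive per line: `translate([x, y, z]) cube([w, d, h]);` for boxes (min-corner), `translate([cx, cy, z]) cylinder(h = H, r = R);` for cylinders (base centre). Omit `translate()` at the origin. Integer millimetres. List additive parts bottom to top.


cube([300, 200, 20]);
translate([140, 80, 20]) cube([100, 80, 80]);


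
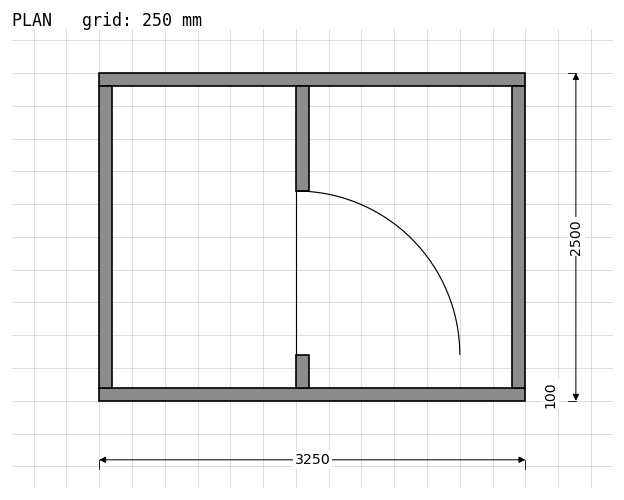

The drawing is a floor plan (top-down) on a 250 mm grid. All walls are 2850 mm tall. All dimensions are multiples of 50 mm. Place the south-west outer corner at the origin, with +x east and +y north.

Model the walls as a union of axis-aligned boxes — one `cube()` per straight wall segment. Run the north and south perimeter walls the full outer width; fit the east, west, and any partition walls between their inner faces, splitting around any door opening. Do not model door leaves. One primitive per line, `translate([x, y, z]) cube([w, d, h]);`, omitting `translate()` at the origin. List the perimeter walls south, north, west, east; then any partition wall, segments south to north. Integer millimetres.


cube([3250, 100, 2850]);
translate([0, 2400, 0]) cube([3250, 100, 2850]);
translate([0, 100, 0]) cube([100, 2300, 2850]);
translate([3150, 100, 0]) cube([100, 2300, 2850]);
translate([1500, 100, 0]) cube([100, 250, 2850]);
translate([1500, 1600, 0]) cube([100, 800, 2850]);


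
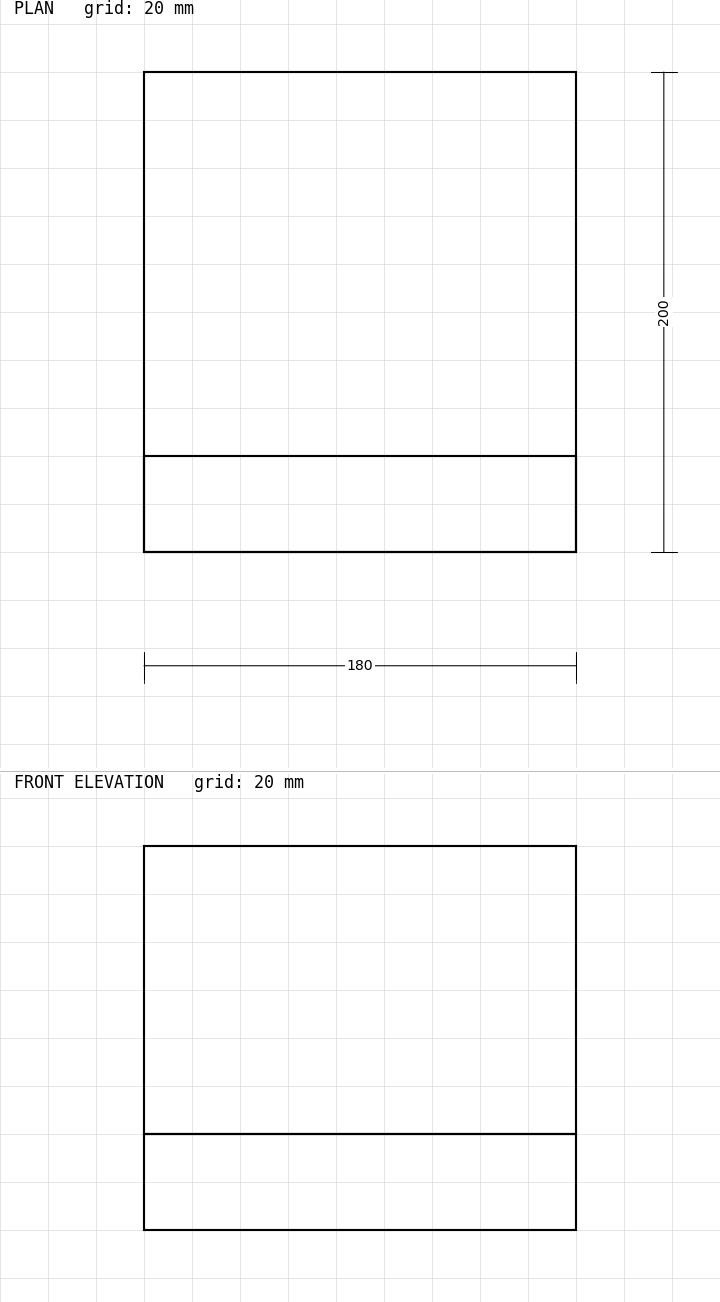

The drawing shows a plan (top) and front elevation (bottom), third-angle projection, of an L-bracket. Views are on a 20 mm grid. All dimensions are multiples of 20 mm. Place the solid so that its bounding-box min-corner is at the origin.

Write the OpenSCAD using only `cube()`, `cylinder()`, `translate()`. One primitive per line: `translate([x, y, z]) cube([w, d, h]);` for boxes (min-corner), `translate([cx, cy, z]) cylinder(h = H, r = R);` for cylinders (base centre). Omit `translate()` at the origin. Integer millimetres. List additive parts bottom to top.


cube([180, 200, 40]);
translate([0, 0, 40]) cube([180, 40, 120]);
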